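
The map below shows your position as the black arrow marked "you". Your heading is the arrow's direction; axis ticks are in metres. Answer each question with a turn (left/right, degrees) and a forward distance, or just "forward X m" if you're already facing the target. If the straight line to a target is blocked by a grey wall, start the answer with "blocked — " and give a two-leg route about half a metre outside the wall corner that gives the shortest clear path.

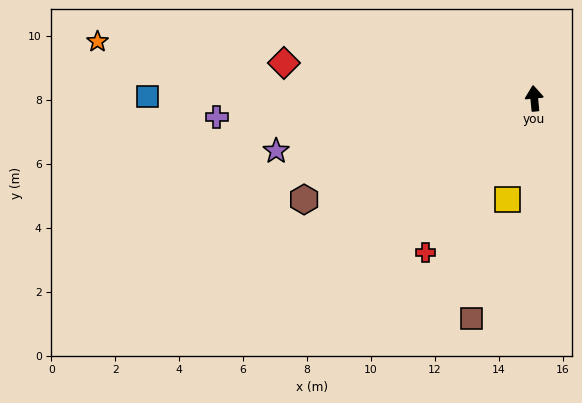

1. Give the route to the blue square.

turn left 84°, forward 12.1 m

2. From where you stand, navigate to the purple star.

turn left 96°, forward 8.2 m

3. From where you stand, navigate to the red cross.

turn left 139°, forward 5.9 m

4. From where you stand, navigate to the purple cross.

turn left 88°, forward 9.9 m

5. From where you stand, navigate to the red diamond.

turn left 77°, forward 7.9 m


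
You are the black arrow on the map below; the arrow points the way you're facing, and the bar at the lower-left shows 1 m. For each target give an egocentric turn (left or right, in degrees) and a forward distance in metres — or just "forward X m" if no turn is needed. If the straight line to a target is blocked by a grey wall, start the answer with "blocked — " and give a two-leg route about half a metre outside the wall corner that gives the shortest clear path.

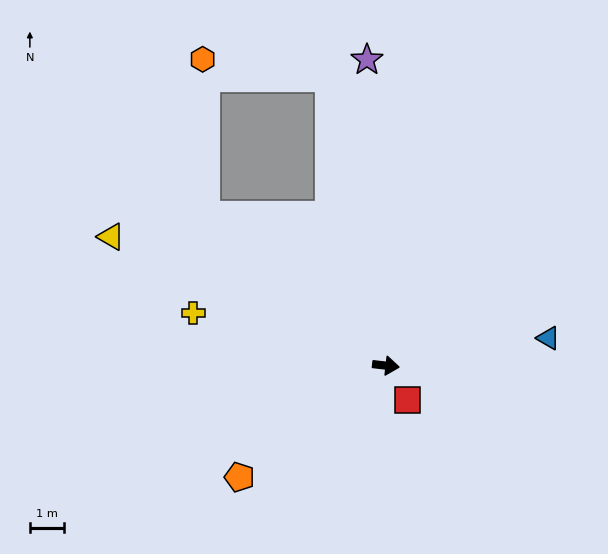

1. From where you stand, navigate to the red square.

turn right 52°, forward 1.2 m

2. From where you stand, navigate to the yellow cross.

turn left 171°, forward 5.8 m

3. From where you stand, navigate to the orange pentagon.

turn right 136°, forward 5.3 m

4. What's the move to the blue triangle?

turn left 16°, forward 4.8 m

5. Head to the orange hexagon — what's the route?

blocked — turn left 147°, forward 6.8 m, then turn right 50°, forward 4.5 m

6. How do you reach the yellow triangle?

turn left 161°, forward 8.8 m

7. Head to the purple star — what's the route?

turn left 100°, forward 8.8 m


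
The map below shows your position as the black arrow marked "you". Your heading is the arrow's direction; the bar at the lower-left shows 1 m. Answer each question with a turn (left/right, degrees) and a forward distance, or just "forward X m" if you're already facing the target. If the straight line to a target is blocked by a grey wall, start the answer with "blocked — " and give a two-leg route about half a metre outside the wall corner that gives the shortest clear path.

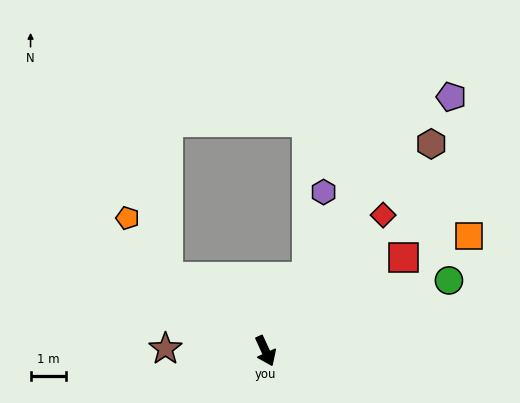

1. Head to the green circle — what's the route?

turn left 86°, forward 5.5 m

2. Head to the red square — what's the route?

turn left 100°, forward 4.7 m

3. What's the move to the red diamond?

turn left 115°, forward 5.1 m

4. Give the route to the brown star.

turn right 116°, forward 2.8 m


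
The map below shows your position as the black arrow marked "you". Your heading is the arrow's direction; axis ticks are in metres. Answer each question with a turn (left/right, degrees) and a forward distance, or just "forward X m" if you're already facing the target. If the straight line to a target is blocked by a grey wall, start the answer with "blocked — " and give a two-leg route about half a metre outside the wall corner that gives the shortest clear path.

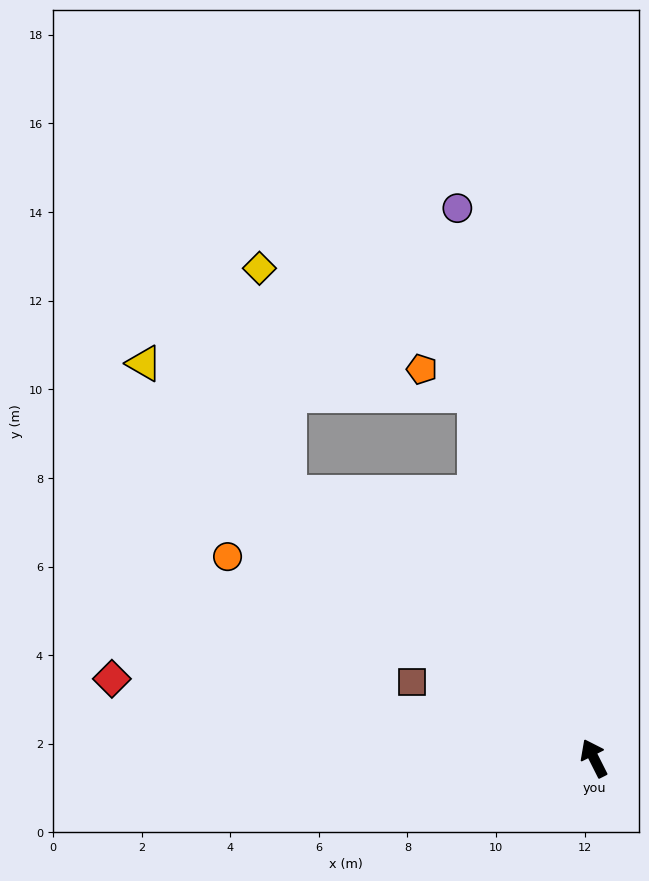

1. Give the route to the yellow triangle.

turn left 22°, forward 13.5 m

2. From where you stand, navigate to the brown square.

turn left 41°, forward 4.5 m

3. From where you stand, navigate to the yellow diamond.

blocked — turn left 22°, forward 9.1 m, then turn right 41°, forward 5.1 m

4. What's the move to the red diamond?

turn left 54°, forward 11.0 m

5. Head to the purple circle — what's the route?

turn right 13°, forward 12.8 m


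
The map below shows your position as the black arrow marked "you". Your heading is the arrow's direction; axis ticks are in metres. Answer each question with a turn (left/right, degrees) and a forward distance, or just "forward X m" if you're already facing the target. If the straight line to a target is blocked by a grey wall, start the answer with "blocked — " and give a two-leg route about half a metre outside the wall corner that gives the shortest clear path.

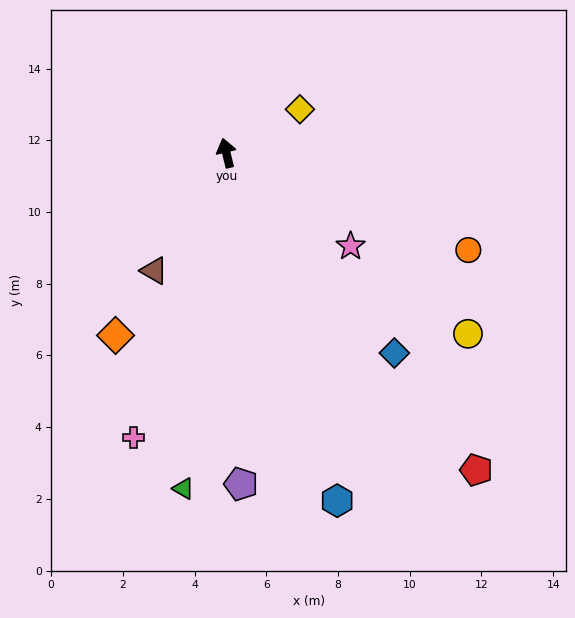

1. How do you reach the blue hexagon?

turn right 176°, forward 10.2 m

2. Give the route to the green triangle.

turn left 159°, forward 9.4 m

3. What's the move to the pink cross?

turn left 148°, forward 8.3 m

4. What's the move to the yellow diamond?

turn right 73°, forward 2.4 m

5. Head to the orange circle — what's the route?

turn right 125°, forward 7.3 m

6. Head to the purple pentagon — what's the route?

turn left 169°, forward 9.2 m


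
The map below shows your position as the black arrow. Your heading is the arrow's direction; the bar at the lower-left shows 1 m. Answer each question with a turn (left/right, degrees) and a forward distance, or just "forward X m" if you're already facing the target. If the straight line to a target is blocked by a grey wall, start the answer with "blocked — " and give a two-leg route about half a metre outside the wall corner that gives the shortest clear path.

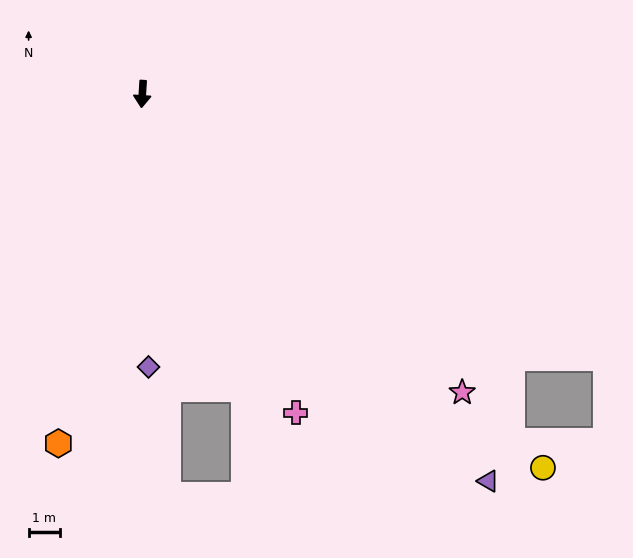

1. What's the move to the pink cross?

turn left 29°, forward 11.4 m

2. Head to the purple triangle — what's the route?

turn left 45°, forward 16.7 m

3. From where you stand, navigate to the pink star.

turn left 51°, forward 14.1 m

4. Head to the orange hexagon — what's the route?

turn right 10°, forward 11.6 m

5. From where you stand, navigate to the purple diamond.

turn left 5°, forward 8.8 m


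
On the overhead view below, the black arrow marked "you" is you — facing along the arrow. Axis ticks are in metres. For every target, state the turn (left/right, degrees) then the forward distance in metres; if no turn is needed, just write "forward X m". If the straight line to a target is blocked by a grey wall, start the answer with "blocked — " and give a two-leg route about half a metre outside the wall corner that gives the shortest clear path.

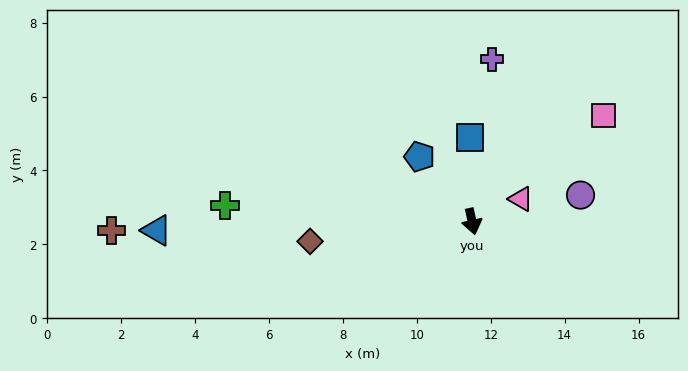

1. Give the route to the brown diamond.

turn right 95°, forward 4.4 m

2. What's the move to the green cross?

turn right 106°, forward 6.7 m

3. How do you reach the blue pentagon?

turn right 153°, forward 2.3 m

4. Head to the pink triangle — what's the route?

turn left 103°, forward 1.5 m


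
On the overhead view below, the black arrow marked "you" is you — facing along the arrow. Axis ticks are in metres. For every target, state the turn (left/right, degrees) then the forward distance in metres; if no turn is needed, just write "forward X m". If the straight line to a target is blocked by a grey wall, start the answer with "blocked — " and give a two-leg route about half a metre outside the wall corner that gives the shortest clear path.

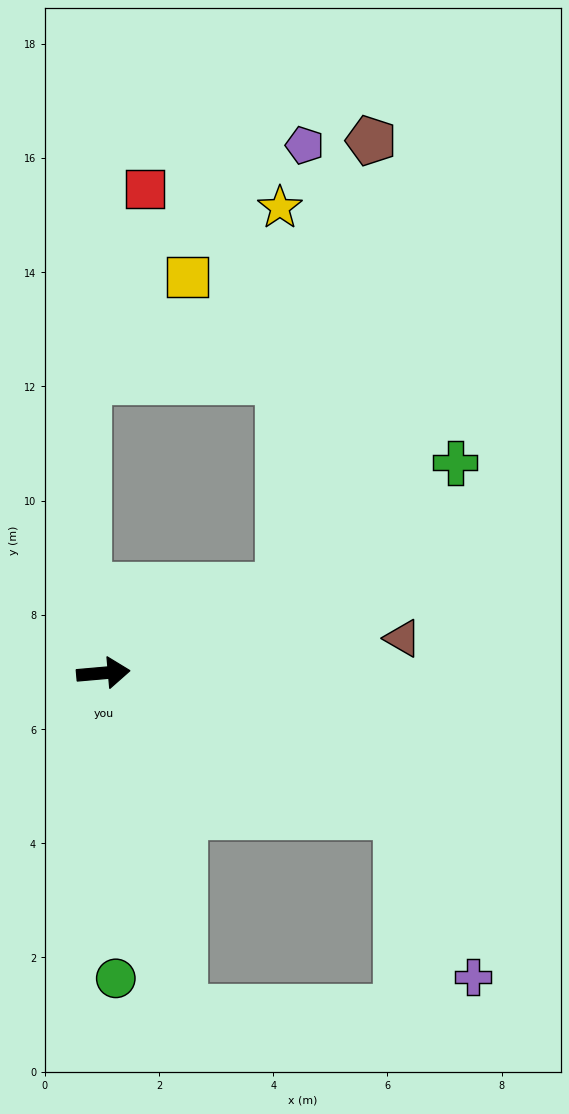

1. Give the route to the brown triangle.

forward 5.3 m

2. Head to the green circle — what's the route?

turn right 93°, forward 5.4 m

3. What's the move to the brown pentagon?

blocked — turn left 21°, forward 3.4 m, then turn left 52°, forward 8.0 m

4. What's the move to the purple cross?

blocked — turn right 31°, forward 5.7 m, then turn right 39°, forward 3.1 m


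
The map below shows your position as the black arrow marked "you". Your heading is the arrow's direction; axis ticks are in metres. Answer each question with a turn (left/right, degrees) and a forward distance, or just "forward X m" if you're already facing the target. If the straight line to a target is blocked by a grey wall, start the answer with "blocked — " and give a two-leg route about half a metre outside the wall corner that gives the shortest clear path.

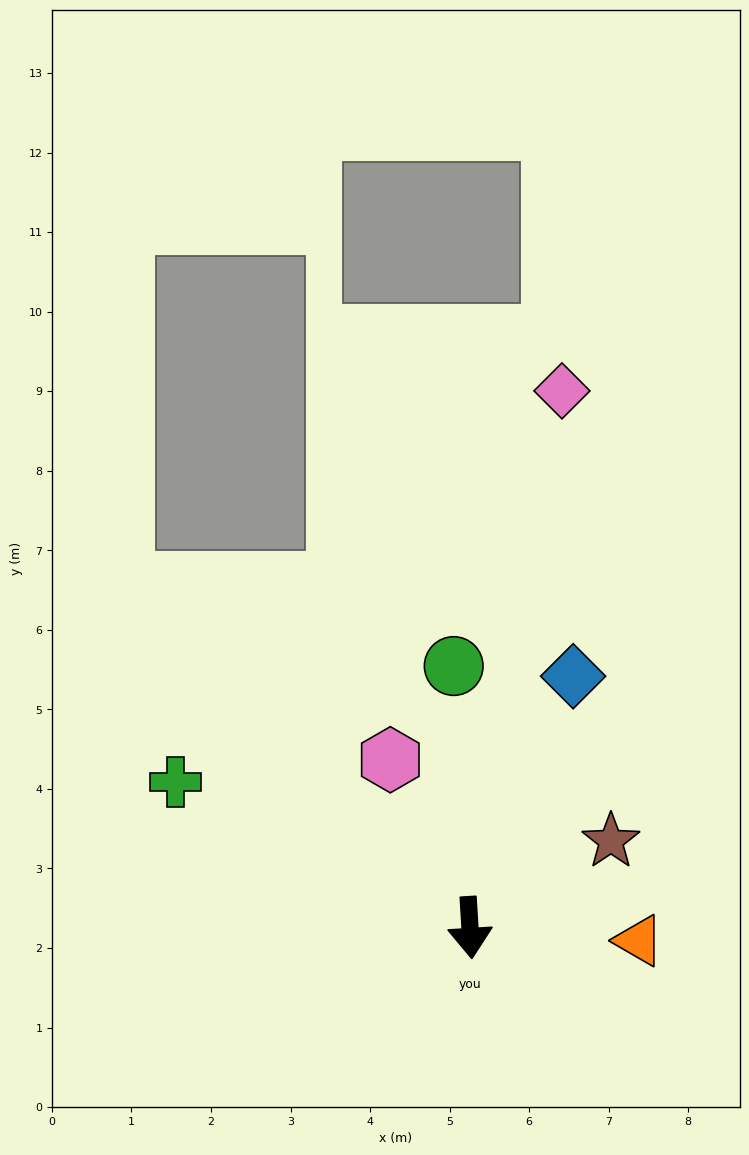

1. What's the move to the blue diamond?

turn left 154°, forward 3.4 m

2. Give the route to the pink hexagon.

turn right 158°, forward 2.3 m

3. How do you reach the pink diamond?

turn left 167°, forward 6.8 m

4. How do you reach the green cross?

turn right 120°, forward 4.1 m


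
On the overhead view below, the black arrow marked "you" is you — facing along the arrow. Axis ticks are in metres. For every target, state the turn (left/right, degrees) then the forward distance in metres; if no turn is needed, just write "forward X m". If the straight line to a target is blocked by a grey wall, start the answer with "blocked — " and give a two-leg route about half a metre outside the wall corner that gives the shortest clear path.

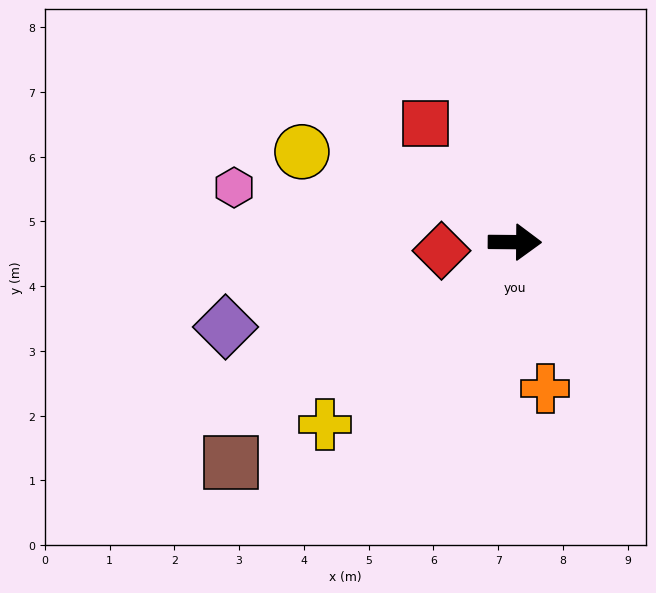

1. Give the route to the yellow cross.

turn right 136°, forward 4.1 m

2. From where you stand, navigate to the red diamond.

turn right 173°, forward 1.1 m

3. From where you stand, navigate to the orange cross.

turn right 78°, forward 2.3 m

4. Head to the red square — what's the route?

turn left 127°, forward 2.3 m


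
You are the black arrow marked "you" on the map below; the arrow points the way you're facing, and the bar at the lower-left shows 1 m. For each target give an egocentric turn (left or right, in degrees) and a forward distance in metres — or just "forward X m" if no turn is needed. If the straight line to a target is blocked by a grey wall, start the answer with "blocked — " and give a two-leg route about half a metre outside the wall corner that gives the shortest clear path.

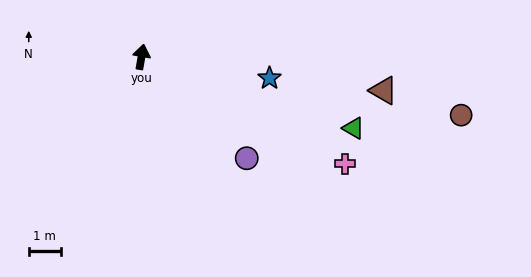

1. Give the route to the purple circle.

turn right 124°, forward 4.6 m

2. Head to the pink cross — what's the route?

turn right 108°, forward 7.2 m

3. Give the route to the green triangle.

turn right 99°, forward 7.0 m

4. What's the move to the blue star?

turn right 90°, forward 4.0 m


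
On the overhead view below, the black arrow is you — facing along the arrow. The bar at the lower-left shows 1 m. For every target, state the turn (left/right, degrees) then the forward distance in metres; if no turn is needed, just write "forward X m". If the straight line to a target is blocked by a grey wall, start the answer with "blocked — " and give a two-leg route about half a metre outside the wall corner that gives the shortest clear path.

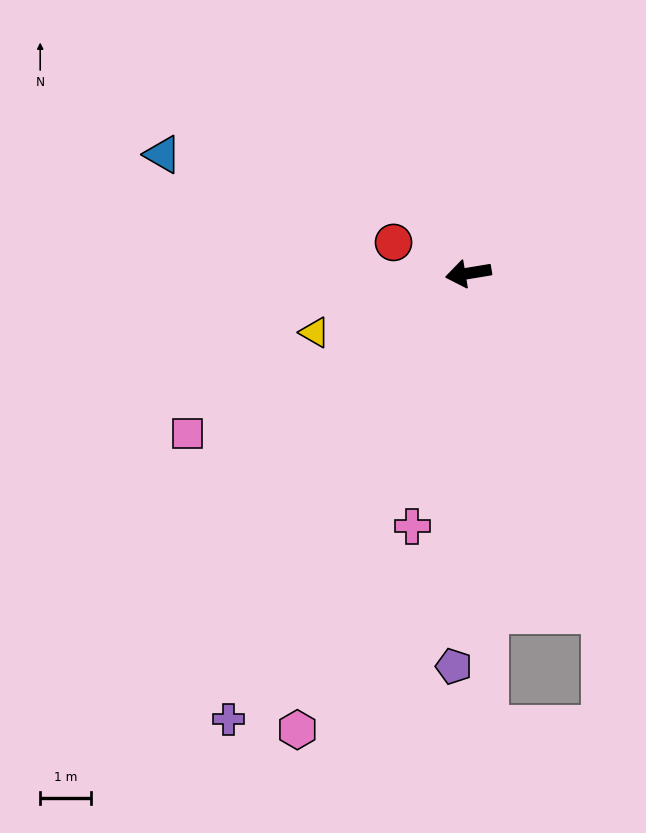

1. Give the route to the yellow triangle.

turn left 12°, forward 3.2 m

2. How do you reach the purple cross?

turn left 52°, forward 10.0 m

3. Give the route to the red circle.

turn right 32°, forward 1.6 m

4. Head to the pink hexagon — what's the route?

turn left 60°, forward 9.6 m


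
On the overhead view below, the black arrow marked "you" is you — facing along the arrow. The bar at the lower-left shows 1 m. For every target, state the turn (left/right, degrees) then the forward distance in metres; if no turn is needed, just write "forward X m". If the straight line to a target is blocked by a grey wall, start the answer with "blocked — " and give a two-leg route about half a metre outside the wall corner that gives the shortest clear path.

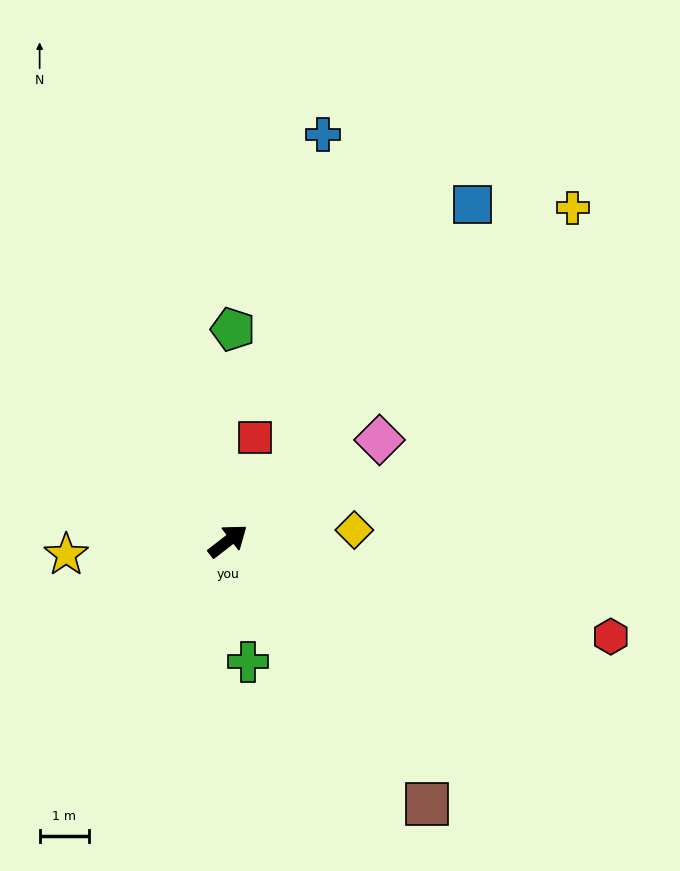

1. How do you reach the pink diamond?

turn right 4°, forward 3.7 m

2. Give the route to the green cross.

turn right 118°, forward 2.5 m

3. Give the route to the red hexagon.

turn right 52°, forward 8.0 m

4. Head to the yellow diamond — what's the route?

turn right 33°, forward 2.6 m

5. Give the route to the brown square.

turn right 91°, forward 6.7 m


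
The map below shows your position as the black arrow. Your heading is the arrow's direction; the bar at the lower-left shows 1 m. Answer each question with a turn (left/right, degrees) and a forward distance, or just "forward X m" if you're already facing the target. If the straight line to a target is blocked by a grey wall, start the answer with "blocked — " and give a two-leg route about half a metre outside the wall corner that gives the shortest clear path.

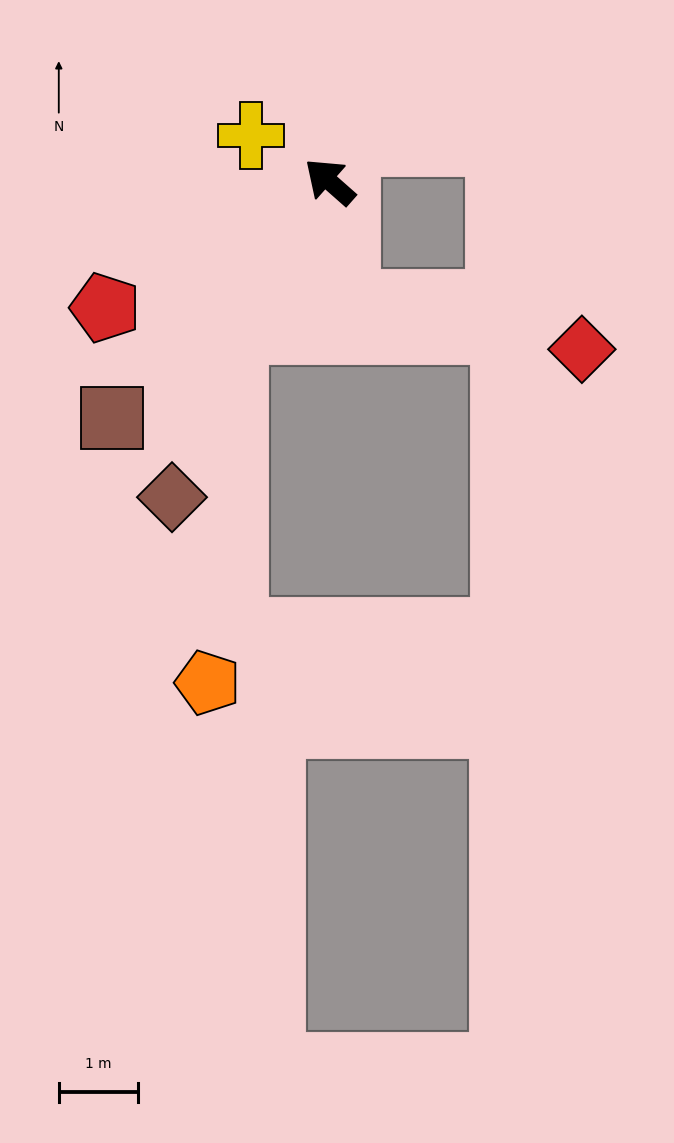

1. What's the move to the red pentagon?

turn left 71°, forward 3.2 m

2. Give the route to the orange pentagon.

blocked — turn left 99°, forward 2.2 m, then turn left 28°, forward 4.4 m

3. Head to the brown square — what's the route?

turn left 89°, forward 4.0 m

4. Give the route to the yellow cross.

turn left 11°, forward 1.1 m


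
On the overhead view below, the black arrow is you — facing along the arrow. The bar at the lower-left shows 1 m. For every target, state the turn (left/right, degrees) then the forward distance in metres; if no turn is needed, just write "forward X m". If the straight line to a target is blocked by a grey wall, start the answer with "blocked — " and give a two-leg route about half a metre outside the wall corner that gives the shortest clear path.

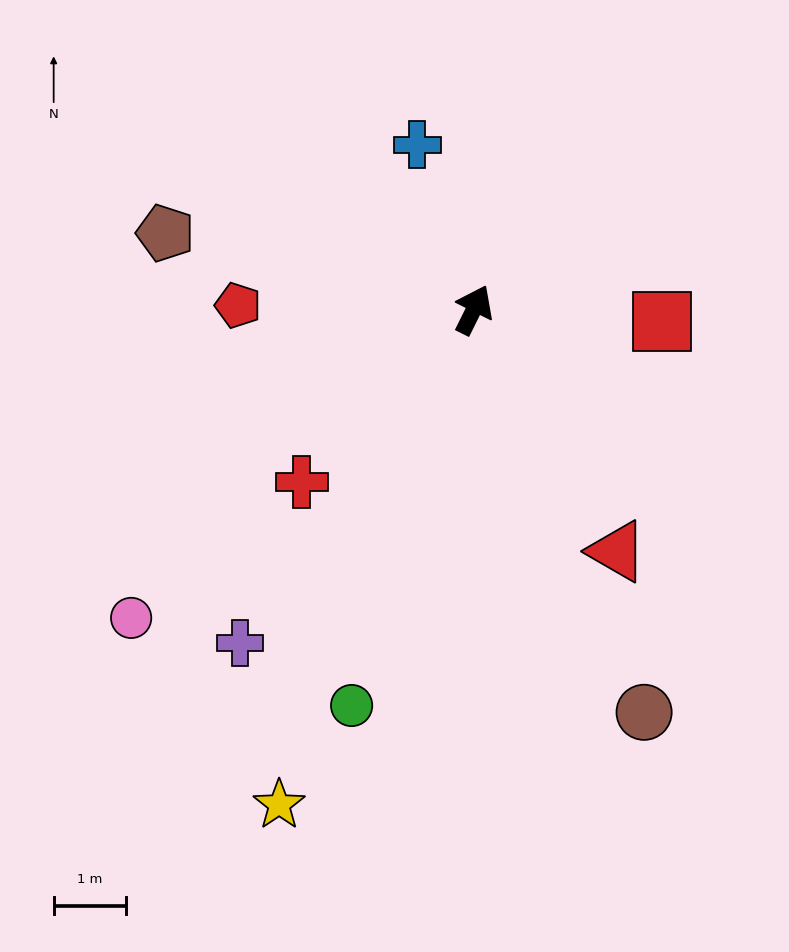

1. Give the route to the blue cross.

turn left 45°, forward 2.4 m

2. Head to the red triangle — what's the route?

turn right 123°, forward 3.9 m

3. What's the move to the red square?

turn right 67°, forward 2.6 m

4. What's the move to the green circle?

turn right 171°, forward 5.8 m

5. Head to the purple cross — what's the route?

turn left 171°, forward 5.7 m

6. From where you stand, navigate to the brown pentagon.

turn left 102°, forward 4.4 m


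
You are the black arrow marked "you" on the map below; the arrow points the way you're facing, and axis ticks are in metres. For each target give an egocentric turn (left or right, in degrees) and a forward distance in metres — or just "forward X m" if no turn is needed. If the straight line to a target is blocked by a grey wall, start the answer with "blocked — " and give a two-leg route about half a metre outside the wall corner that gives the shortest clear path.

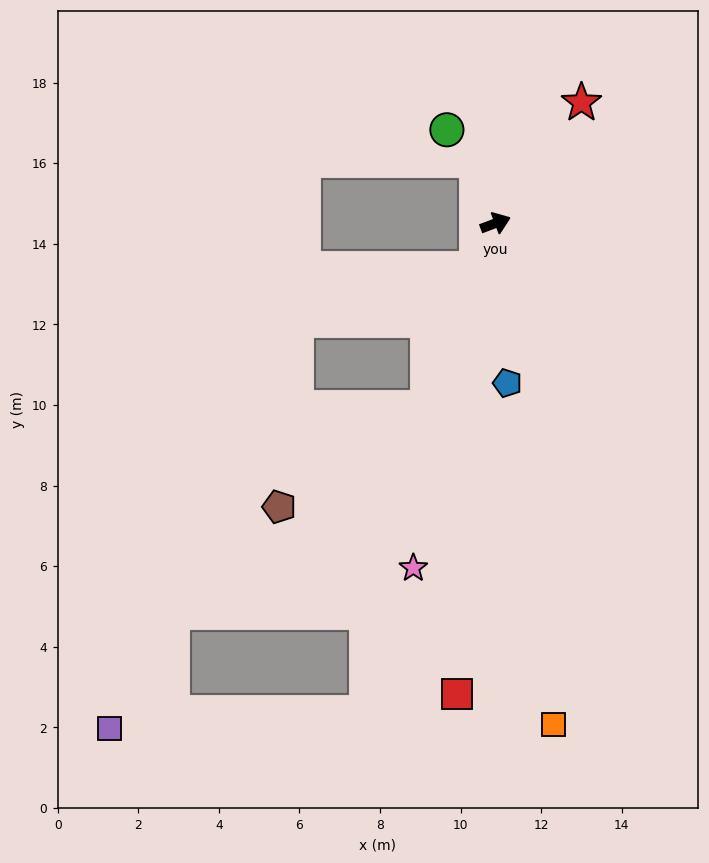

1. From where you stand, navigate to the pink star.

turn right 124°, forward 8.8 m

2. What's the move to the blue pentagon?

turn right 106°, forward 4.0 m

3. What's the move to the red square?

turn right 115°, forward 11.7 m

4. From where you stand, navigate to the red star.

turn left 34°, forward 3.7 m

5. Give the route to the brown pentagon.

blocked — turn right 131°, forward 4.9 m, then turn right 36°, forward 4.4 m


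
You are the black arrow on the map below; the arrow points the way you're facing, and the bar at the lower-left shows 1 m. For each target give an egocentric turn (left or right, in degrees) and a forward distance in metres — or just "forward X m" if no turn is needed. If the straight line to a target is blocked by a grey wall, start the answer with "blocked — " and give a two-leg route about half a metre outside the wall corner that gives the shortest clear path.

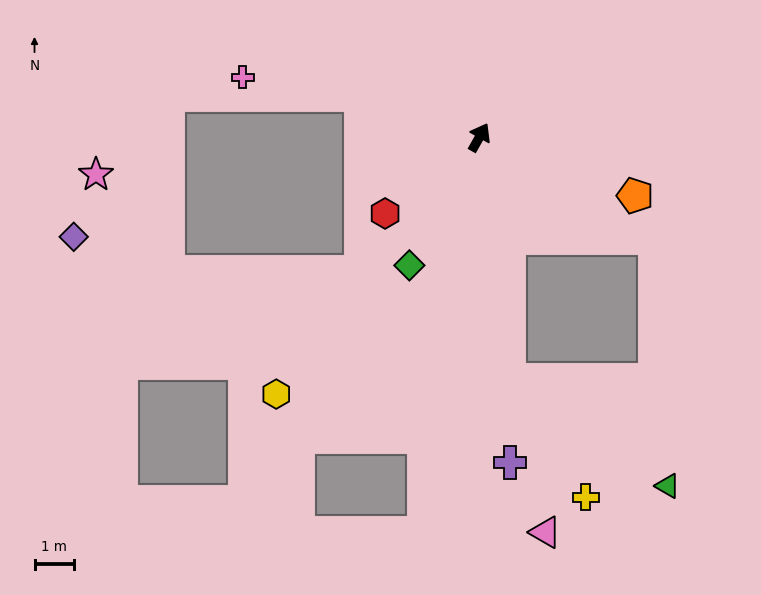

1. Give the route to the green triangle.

blocked — turn right 144°, forward 6.2 m, then turn left 50°, forward 4.8 m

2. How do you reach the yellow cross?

blocked — turn right 144°, forward 6.2 m, then turn left 27°, forward 3.6 m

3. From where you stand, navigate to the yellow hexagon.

turn left 171°, forward 8.3 m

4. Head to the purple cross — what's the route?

turn right 145°, forward 8.3 m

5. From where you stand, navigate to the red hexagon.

turn left 158°, forward 3.1 m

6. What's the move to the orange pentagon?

turn right 81°, forward 4.2 m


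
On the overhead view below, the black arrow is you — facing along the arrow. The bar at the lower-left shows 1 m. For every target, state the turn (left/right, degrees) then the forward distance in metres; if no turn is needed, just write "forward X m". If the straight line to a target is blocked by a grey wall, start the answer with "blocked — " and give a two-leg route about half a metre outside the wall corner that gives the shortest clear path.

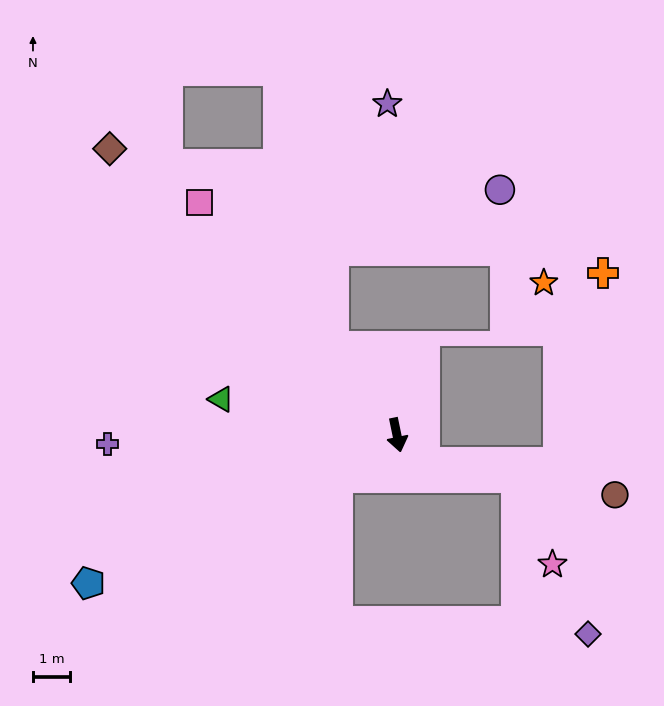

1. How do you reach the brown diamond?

turn right 147°, forward 10.9 m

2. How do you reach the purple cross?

turn right 100°, forward 7.8 m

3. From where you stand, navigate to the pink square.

turn right 151°, forward 8.2 m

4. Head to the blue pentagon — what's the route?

turn right 76°, forward 9.2 m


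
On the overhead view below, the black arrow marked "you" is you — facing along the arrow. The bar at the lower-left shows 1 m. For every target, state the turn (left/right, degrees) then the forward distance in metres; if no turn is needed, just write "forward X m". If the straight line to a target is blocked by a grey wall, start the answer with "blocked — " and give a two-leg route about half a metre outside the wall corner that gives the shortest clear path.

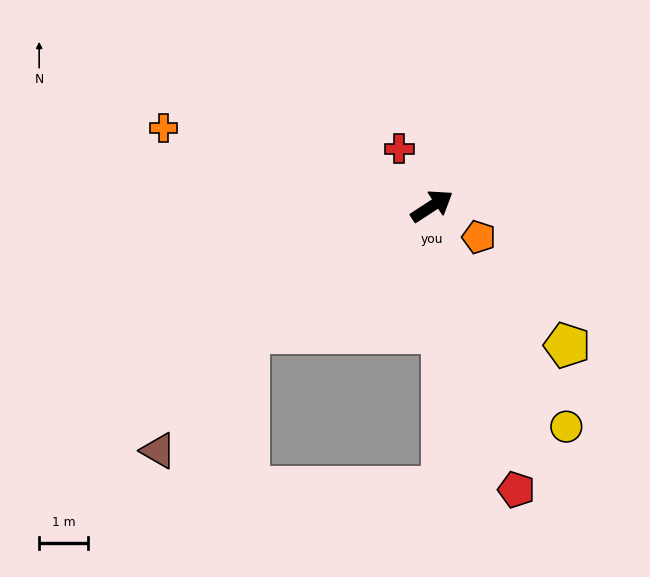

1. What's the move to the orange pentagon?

turn right 67°, forward 1.1 m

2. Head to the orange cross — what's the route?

turn left 131°, forward 5.7 m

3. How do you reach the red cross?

turn left 87°, forward 1.3 m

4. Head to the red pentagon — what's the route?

turn right 106°, forward 6.0 m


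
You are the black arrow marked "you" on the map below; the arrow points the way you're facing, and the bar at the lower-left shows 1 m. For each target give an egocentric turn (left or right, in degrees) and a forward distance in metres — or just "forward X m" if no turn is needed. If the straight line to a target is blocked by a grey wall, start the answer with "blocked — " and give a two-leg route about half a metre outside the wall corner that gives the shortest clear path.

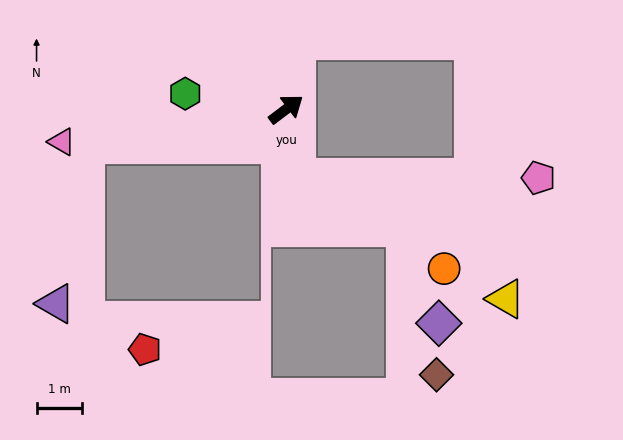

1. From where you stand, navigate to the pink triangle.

turn left 151°, forward 5.0 m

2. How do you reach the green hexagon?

turn left 134°, forward 2.3 m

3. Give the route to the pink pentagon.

blocked — turn right 118°, forward 1.5 m, then turn left 81°, forward 5.4 m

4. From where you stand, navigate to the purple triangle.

blocked — turn left 153°, forward 4.5 m, then turn left 69°, forward 3.6 m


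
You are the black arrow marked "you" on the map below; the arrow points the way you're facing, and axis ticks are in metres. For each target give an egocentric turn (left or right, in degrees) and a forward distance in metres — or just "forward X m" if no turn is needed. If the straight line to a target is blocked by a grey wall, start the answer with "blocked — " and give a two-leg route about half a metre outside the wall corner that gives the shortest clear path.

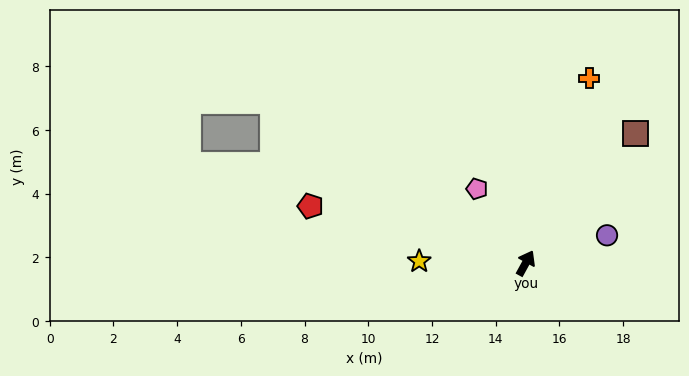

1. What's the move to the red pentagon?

turn left 104°, forward 7.0 m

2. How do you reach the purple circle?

turn right 42°, forward 2.7 m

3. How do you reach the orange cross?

turn left 10°, forward 6.1 m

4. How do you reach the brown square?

turn right 11°, forward 5.3 m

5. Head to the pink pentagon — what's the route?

turn left 62°, forward 2.8 m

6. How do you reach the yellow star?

turn left 118°, forward 3.3 m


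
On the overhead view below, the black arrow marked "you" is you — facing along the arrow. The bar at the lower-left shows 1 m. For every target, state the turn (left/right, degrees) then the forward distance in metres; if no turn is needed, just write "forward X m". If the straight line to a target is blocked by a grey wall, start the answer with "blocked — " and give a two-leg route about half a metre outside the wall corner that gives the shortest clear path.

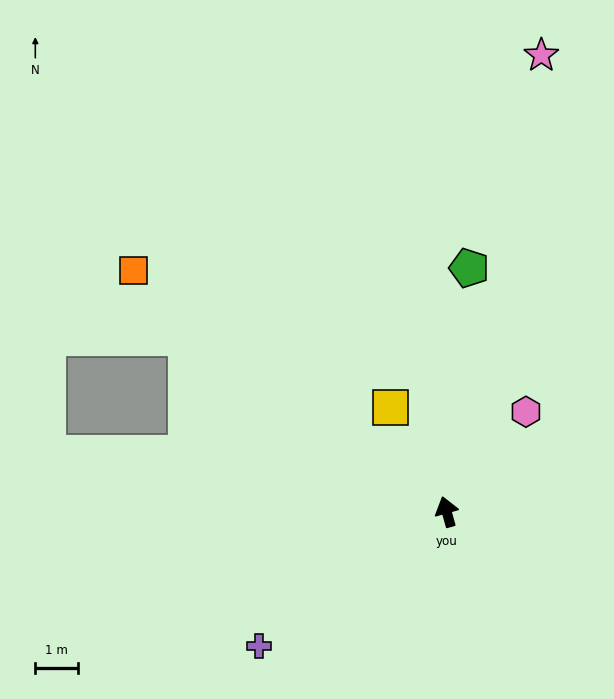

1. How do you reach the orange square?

turn left 37°, forward 9.2 m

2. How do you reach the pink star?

turn right 27°, forward 10.8 m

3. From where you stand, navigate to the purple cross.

turn left 110°, forward 5.4 m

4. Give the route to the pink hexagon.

turn right 54°, forward 3.0 m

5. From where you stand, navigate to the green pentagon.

turn right 21°, forward 5.7 m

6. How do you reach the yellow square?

turn left 13°, forward 2.7 m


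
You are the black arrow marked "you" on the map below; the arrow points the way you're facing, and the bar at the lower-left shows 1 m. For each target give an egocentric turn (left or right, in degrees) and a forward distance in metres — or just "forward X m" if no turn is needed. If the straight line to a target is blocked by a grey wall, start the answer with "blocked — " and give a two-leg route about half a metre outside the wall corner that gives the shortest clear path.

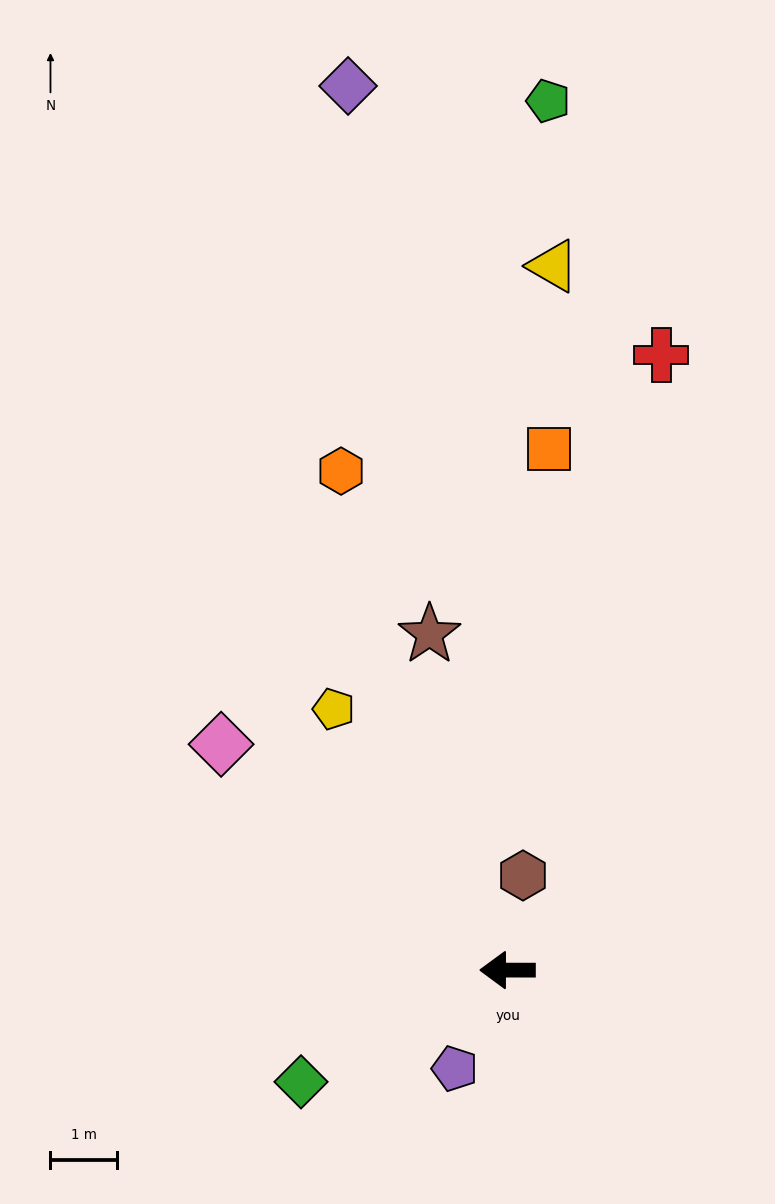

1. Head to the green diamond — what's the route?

turn left 29°, forward 3.6 m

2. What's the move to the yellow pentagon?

turn right 56°, forward 4.7 m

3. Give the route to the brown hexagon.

turn right 99°, forward 1.5 m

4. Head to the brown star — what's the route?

turn right 77°, forward 5.2 m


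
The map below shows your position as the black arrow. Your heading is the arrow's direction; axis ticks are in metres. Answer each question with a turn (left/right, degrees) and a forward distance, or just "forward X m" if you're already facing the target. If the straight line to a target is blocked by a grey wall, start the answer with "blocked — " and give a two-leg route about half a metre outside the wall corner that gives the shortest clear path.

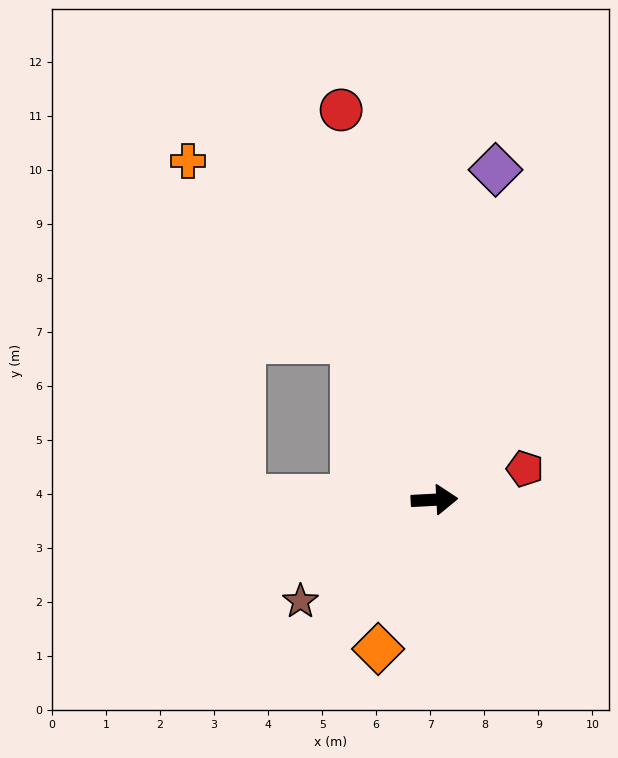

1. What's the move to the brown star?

turn right 146°, forward 3.1 m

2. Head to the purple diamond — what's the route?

turn left 76°, forward 6.2 m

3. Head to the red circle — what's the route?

turn left 100°, forward 7.4 m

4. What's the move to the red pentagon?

turn left 16°, forward 1.8 m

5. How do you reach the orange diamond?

turn right 114°, forward 3.0 m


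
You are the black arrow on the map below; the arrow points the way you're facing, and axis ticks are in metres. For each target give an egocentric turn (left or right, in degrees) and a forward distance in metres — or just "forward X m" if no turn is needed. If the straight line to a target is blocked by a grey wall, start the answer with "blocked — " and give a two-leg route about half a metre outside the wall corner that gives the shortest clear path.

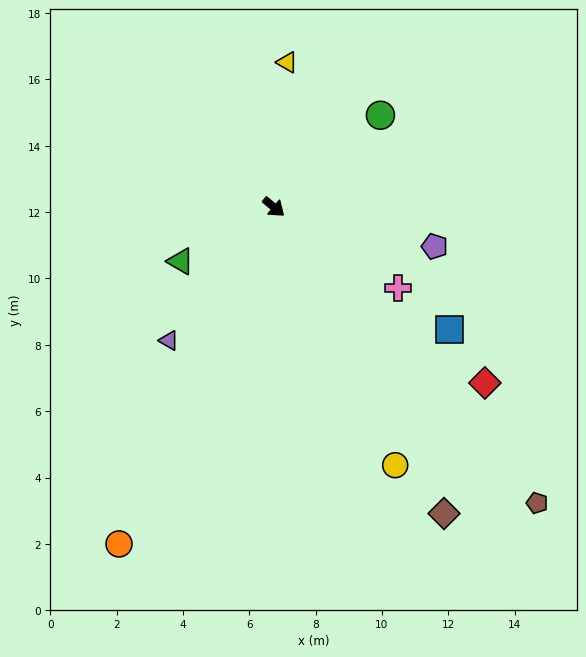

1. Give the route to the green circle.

turn left 81°, forward 4.2 m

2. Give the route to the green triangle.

turn right 110°, forward 3.3 m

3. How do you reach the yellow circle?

turn right 25°, forward 8.6 m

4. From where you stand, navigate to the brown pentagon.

turn right 9°, forward 11.9 m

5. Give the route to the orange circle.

turn right 75°, forward 11.2 m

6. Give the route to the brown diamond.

turn right 21°, forward 10.6 m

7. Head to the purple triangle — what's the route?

turn right 88°, forward 5.1 m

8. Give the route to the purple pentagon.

turn left 26°, forward 5.0 m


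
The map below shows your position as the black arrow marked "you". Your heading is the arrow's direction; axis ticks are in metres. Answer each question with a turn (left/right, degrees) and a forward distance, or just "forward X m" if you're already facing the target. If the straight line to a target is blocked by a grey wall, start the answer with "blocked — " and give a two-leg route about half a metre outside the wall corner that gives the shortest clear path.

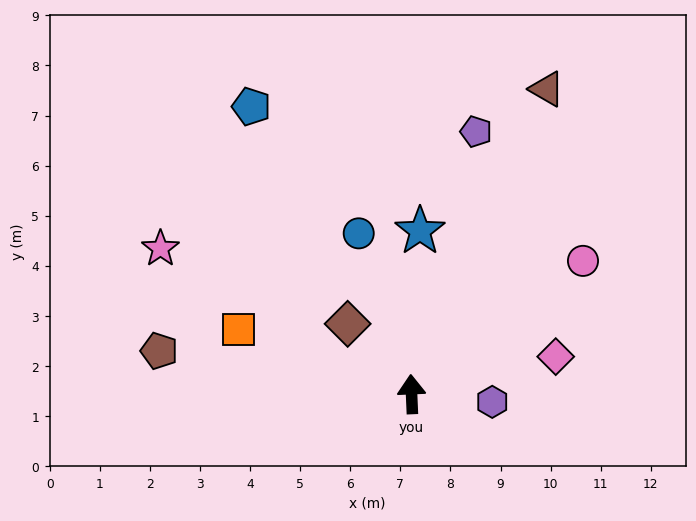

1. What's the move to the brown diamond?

turn left 40°, forward 1.9 m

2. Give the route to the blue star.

turn right 5°, forward 3.3 m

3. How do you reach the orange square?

turn left 67°, forward 3.7 m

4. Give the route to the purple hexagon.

turn right 98°, forward 1.6 m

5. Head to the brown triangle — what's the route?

turn right 26°, forward 6.7 m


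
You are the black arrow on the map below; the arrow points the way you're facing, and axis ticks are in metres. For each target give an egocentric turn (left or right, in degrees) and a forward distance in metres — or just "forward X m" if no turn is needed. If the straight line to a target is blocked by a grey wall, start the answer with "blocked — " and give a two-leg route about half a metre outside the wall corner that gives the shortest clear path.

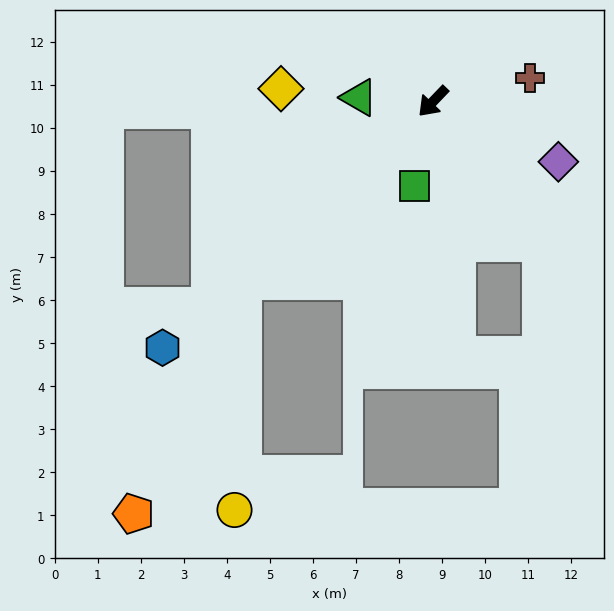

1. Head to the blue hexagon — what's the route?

turn right 4°, forward 8.5 m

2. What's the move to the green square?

turn left 32°, forward 2.0 m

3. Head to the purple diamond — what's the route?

turn left 108°, forward 3.2 m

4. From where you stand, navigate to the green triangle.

turn right 49°, forward 1.7 m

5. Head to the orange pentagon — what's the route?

blocked — turn right 3°, forward 6.1 m, then turn left 22°, forward 6.0 m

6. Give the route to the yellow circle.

blocked — turn right 3°, forward 6.1 m, then turn left 45°, forward 5.3 m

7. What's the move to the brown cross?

turn left 147°, forward 2.3 m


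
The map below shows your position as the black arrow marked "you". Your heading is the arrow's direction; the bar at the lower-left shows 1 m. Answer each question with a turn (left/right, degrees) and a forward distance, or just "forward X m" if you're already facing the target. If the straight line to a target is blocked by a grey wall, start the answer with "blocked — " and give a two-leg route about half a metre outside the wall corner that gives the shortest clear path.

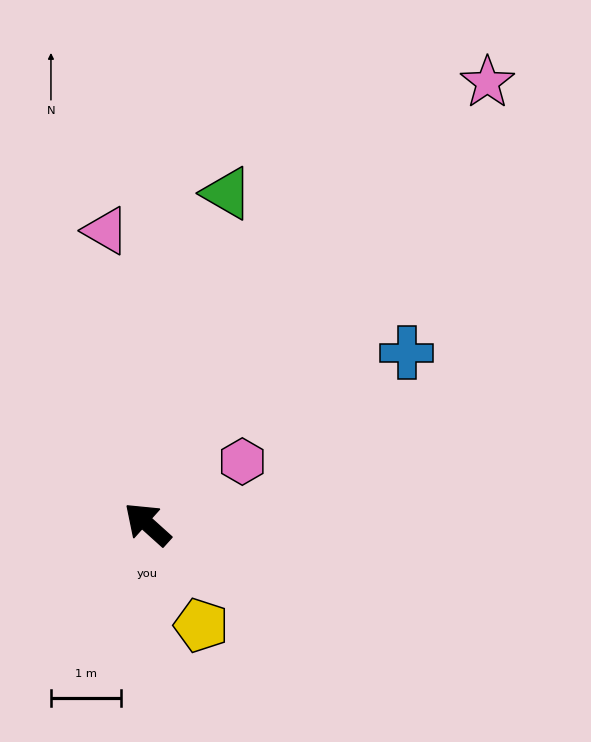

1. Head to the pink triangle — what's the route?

turn right 40°, forward 4.3 m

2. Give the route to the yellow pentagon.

turn left 160°, forward 1.6 m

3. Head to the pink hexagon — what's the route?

turn right 105°, forward 1.6 m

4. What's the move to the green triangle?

turn right 62°, forward 4.9 m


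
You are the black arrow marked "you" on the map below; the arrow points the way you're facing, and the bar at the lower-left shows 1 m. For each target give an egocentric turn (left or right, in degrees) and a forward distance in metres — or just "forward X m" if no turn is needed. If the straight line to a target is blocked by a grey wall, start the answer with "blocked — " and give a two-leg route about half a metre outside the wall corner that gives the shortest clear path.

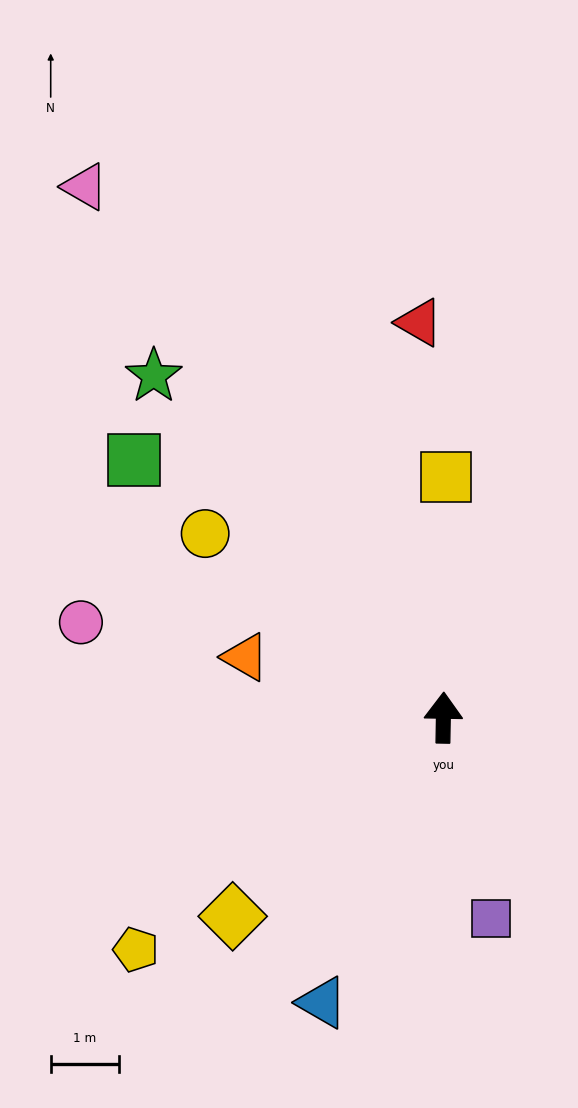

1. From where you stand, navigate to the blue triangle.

turn left 158°, forward 4.5 m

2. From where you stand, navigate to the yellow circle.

turn left 53°, forward 4.4 m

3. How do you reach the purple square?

turn right 166°, forward 3.0 m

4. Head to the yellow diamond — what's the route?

turn left 134°, forward 4.2 m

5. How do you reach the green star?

turn left 41°, forward 6.5 m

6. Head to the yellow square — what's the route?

forward 3.5 m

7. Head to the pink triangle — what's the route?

turn left 35°, forward 9.3 m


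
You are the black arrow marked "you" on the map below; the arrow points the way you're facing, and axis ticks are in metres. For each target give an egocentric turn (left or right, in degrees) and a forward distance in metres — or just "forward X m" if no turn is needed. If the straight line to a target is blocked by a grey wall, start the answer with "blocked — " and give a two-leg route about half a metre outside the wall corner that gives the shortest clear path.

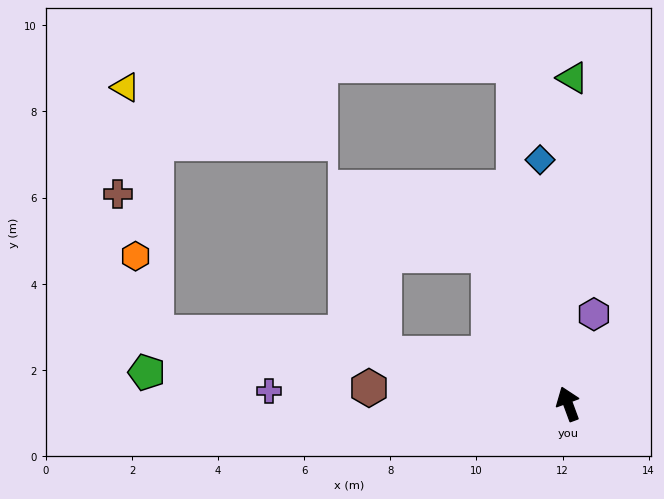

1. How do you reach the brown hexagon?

turn left 65°, forward 4.6 m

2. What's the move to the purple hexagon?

turn right 36°, forward 2.2 m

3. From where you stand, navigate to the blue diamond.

turn right 14°, forward 5.7 m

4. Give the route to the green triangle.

turn right 21°, forward 7.6 m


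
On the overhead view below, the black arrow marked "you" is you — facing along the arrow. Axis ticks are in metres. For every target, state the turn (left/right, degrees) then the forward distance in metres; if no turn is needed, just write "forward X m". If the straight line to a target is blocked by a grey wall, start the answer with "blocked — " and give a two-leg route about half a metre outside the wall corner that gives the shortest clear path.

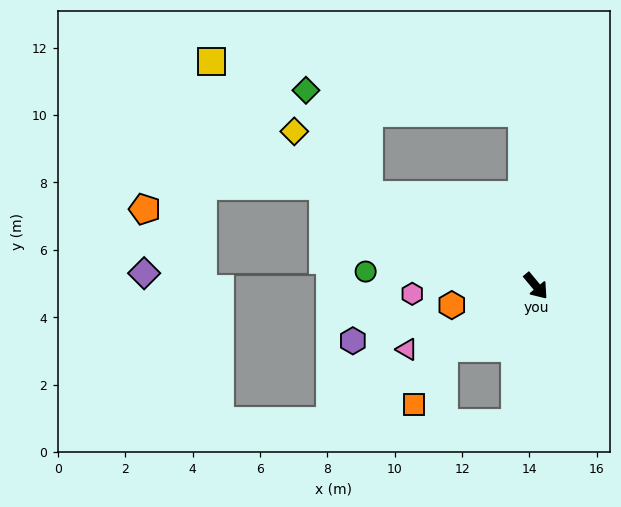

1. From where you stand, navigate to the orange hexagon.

turn right 117°, forward 2.6 m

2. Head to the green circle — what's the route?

turn right 135°, forward 5.1 m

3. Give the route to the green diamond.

blocked — turn right 158°, forward 5.7 m, then turn right 31°, forward 3.6 m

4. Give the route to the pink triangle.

turn right 104°, forward 4.3 m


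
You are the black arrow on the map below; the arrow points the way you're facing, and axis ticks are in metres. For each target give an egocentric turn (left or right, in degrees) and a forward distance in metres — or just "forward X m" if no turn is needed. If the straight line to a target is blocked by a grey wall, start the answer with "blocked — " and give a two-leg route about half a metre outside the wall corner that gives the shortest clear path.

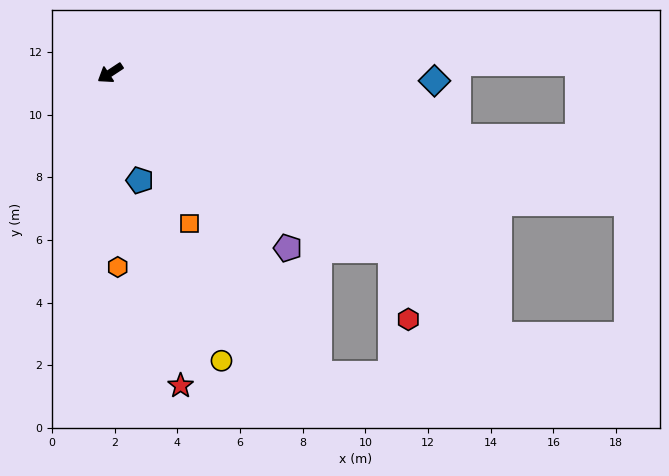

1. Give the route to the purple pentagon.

turn left 102°, forward 8.0 m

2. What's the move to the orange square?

turn left 84°, forward 5.4 m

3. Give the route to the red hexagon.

blocked — turn left 115°, forward 10.6 m, then turn right 45°, forward 2.3 m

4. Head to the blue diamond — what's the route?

turn left 145°, forward 10.4 m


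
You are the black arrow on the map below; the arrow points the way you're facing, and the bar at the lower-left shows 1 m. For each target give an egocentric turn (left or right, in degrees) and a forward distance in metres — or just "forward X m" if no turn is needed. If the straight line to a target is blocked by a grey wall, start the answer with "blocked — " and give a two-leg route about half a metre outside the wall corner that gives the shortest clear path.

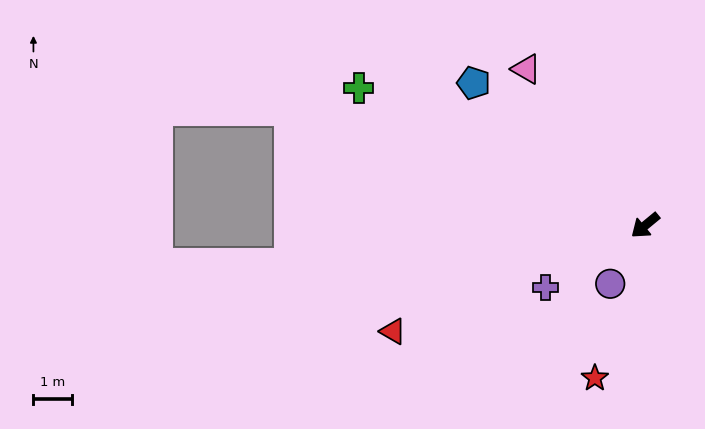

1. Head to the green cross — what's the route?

turn right 65°, forward 8.3 m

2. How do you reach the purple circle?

turn left 20°, forward 1.8 m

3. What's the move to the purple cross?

turn right 8°, forward 3.1 m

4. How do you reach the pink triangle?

turn right 92°, forward 5.1 m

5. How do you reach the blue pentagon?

turn right 79°, forward 5.8 m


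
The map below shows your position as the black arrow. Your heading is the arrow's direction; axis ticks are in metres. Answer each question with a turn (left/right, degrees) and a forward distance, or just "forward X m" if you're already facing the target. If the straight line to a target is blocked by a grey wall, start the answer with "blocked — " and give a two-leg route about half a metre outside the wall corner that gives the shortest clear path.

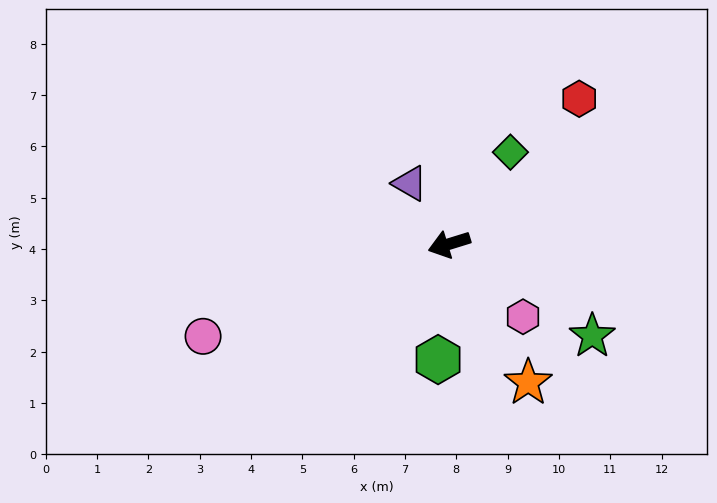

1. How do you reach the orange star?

turn left 103°, forward 3.1 m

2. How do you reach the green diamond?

turn right 141°, forward 2.2 m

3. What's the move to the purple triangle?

turn right 74°, forward 1.4 m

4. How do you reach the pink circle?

turn left 3°, forward 5.1 m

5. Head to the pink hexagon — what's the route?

turn left 118°, forward 2.0 m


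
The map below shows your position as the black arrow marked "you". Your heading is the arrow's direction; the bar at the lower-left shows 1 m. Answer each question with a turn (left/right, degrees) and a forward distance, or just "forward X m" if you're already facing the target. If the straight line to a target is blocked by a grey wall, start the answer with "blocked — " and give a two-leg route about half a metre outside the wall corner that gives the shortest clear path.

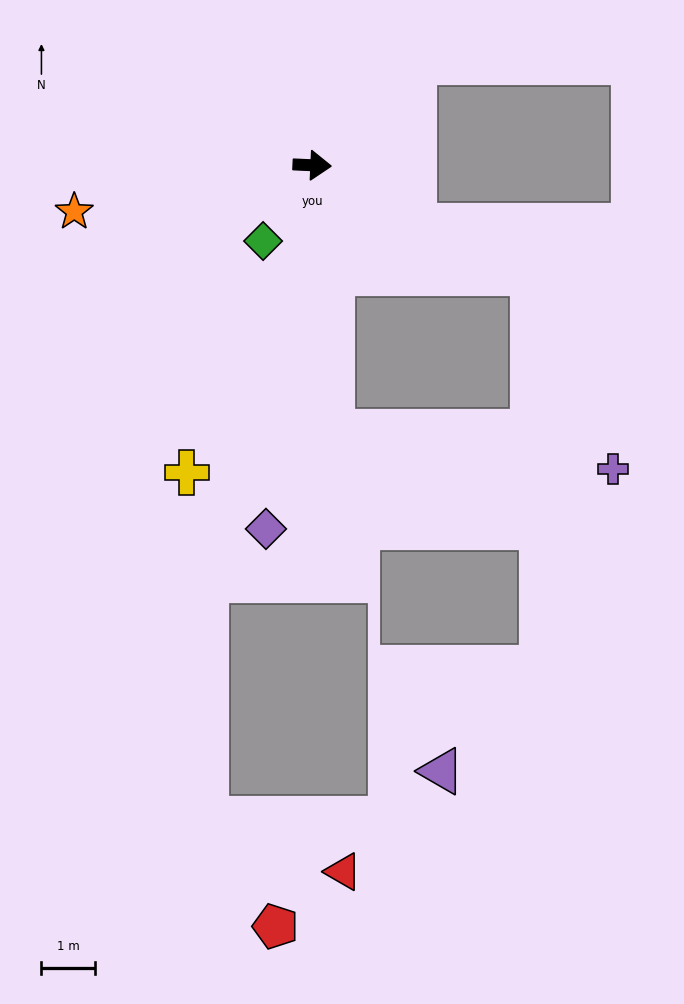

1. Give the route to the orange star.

turn right 166°, forward 4.5 m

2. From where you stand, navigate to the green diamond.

turn right 120°, forward 1.7 m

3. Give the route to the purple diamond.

turn right 95°, forward 6.9 m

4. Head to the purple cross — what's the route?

blocked — turn right 83°, forward 5.0 m, then turn left 78°, forward 5.3 m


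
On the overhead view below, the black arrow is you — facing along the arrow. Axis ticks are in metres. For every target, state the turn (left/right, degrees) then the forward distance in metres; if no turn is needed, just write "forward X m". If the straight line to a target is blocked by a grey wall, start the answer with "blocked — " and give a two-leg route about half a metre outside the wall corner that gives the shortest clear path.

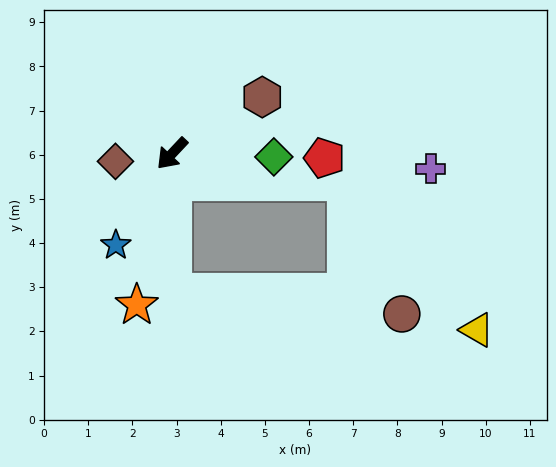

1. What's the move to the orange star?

turn left 30°, forward 3.5 m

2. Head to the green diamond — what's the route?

turn left 131°, forward 2.3 m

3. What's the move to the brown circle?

blocked — turn left 44°, forward 3.1 m, then turn left 84°, forward 5.2 m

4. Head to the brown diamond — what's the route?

turn right 39°, forward 1.3 m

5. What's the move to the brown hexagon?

turn left 165°, forward 2.4 m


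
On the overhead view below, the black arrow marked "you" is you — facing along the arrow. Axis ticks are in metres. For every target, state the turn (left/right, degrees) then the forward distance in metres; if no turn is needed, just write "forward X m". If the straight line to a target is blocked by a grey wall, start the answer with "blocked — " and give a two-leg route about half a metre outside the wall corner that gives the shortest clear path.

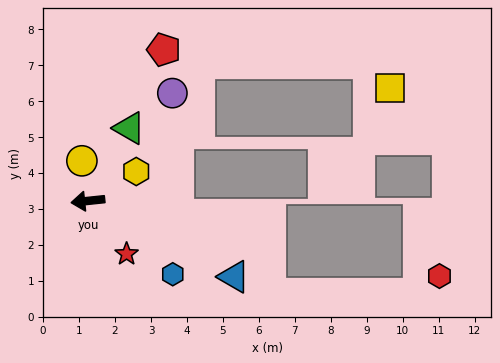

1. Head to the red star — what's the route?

turn left 120°, forward 1.8 m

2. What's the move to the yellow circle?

turn right 87°, forward 1.1 m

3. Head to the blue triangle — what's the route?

turn left 147°, forward 4.6 m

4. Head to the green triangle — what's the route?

turn right 126°, forward 2.3 m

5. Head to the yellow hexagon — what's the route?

turn right 155°, forward 1.6 m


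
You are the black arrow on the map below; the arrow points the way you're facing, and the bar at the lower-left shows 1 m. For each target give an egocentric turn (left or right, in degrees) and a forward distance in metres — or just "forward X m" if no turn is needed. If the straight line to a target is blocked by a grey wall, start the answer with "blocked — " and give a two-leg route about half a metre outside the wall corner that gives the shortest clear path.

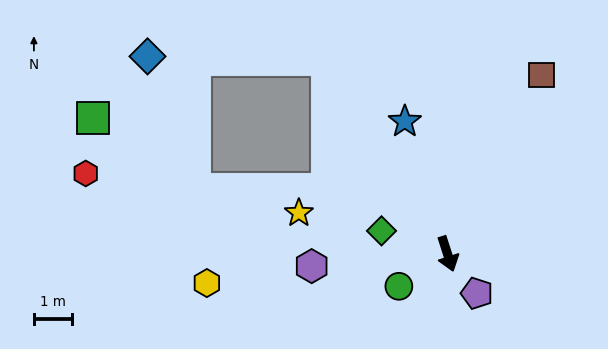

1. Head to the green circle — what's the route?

turn right 74°, forward 1.5 m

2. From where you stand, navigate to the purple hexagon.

turn right 103°, forward 3.5 m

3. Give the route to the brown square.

turn left 134°, forward 5.3 m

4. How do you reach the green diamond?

turn right 127°, forward 1.8 m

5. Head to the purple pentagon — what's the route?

turn left 19°, forward 1.3 m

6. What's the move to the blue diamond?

blocked — turn right 166°, forward 5.9 m, then turn left 57°, forward 4.7 m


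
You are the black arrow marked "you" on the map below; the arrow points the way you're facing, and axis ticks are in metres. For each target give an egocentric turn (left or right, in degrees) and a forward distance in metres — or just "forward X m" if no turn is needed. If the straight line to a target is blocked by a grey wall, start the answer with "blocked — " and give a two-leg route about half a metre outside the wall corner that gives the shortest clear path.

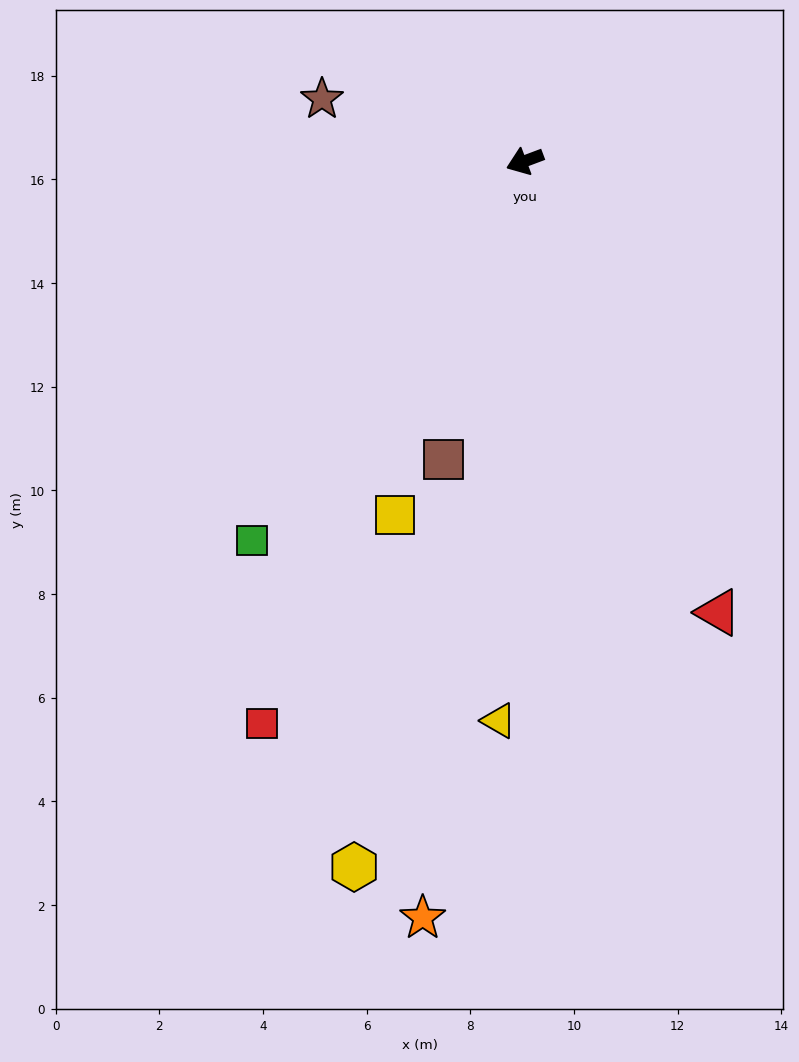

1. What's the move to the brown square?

turn left 54°, forward 6.0 m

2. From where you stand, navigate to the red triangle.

turn left 93°, forward 9.5 m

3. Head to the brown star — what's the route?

turn right 38°, forward 4.1 m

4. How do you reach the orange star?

turn left 62°, forward 14.7 m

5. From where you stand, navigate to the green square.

turn left 34°, forward 9.0 m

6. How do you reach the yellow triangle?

turn left 67°, forward 10.8 m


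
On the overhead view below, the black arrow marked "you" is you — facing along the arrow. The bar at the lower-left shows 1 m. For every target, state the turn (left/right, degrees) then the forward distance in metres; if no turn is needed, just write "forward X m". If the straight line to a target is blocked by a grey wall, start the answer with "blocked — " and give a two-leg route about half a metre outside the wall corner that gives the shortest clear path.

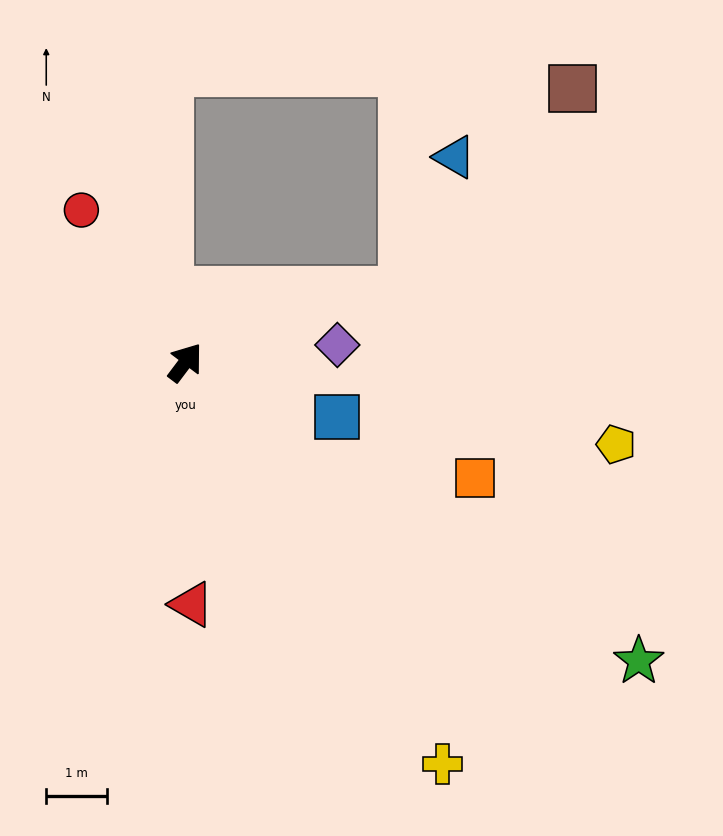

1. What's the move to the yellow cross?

turn right 110°, forward 7.8 m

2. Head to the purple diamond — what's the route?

turn right 46°, forward 2.5 m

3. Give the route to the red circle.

turn left 71°, forward 3.0 m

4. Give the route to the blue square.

turn right 73°, forward 2.6 m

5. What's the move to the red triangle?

turn right 142°, forward 4.0 m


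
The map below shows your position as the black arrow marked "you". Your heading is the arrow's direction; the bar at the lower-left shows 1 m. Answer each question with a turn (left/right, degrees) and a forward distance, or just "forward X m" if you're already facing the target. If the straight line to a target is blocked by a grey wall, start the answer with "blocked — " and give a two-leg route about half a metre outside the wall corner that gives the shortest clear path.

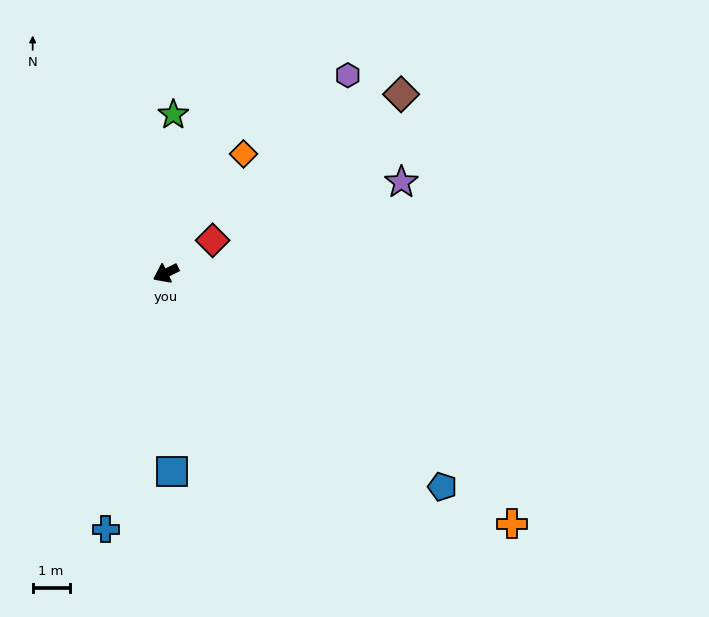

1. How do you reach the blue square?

turn left 65°, forward 5.4 m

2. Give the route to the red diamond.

turn right 171°, forward 1.5 m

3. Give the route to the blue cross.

turn left 50°, forward 7.1 m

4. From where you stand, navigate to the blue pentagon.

turn left 116°, forward 9.5 m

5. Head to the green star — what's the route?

turn right 119°, forward 4.3 m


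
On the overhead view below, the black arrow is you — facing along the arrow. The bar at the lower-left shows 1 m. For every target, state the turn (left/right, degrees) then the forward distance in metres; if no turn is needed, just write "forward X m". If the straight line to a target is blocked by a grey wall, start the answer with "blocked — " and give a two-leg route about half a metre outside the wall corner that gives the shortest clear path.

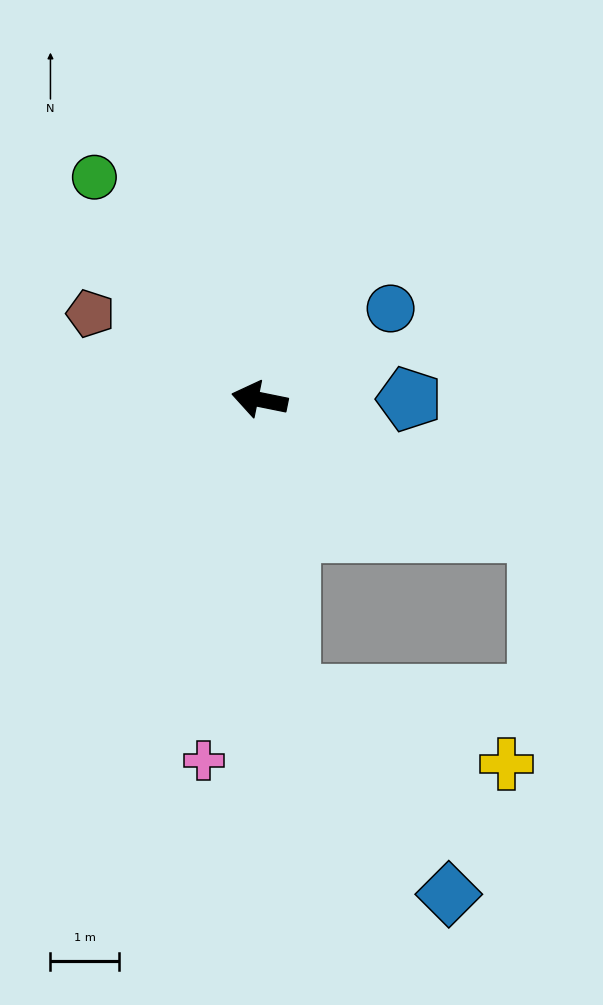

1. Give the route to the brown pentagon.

turn right 15°, forward 2.8 m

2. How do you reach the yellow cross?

blocked — turn left 108°, forward 4.3 m, then turn left 65°, forward 3.3 m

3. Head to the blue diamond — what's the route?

blocked — turn left 108°, forward 4.3 m, then turn left 32°, forward 3.7 m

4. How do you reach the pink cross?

turn left 93°, forward 5.3 m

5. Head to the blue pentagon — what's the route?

turn right 168°, forward 2.2 m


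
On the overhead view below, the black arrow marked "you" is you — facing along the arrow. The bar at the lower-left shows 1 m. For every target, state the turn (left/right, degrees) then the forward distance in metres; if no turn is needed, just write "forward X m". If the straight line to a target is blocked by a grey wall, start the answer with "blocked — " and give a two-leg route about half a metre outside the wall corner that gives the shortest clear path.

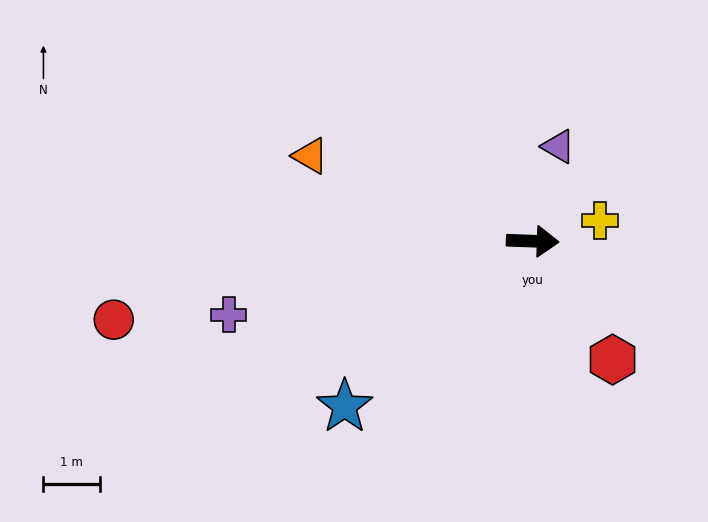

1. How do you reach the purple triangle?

turn left 77°, forward 1.7 m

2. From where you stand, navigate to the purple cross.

turn right 164°, forward 5.5 m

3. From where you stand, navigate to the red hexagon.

turn right 54°, forward 2.5 m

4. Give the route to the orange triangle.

turn left 161°, forward 4.2 m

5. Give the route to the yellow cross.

turn left 19°, forward 1.2 m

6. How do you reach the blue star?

turn right 137°, forward 4.4 m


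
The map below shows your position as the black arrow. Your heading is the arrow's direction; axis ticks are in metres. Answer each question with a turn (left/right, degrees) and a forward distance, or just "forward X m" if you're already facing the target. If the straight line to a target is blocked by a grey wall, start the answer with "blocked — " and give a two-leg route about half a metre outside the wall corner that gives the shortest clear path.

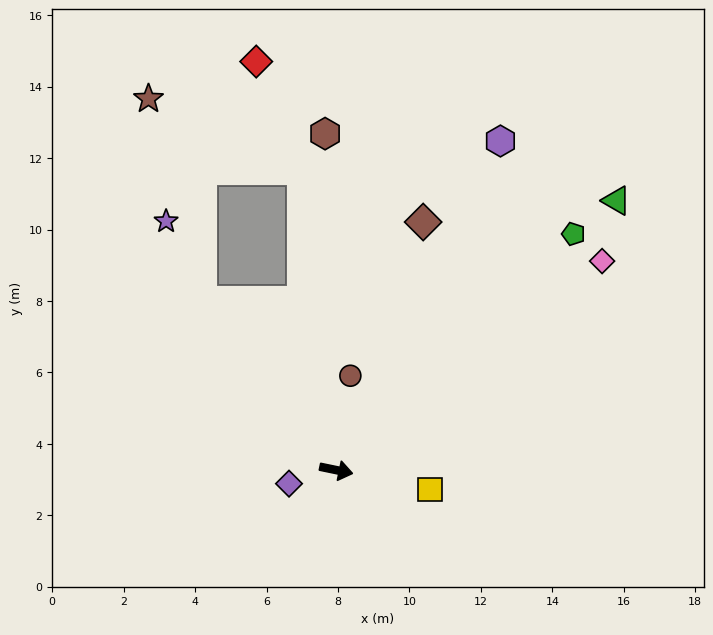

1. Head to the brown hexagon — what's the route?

turn left 104°, forward 9.4 m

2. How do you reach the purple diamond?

turn right 152°, forward 1.4 m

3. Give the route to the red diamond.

blocked — turn left 108°, forward 8.5 m, then turn left 17°, forward 3.3 m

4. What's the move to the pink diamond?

turn left 50°, forward 9.5 m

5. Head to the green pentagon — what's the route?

turn left 57°, forward 9.4 m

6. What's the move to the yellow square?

forward 2.7 m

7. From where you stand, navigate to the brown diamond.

turn left 82°, forward 7.4 m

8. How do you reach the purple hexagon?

turn left 75°, forward 10.3 m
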